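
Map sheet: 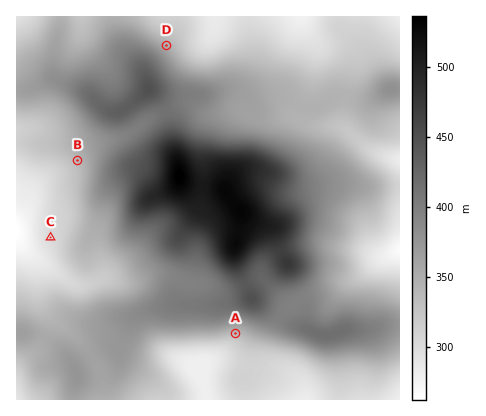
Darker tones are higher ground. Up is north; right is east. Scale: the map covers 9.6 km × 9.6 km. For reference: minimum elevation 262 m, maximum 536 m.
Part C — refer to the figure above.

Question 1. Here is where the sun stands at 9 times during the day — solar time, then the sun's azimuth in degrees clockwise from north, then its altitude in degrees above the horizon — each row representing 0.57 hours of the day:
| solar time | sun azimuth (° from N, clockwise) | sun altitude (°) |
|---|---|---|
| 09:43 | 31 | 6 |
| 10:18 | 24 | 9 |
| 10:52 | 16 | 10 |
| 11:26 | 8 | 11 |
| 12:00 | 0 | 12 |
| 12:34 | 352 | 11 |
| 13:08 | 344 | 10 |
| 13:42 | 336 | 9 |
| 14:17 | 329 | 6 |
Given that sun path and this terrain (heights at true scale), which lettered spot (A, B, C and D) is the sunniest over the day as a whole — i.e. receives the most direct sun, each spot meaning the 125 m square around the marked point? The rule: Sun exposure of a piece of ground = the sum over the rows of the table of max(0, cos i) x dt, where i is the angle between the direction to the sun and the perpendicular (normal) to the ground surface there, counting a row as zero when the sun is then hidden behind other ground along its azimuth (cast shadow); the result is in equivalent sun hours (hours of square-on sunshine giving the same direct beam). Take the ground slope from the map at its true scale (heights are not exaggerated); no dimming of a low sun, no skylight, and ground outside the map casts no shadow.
D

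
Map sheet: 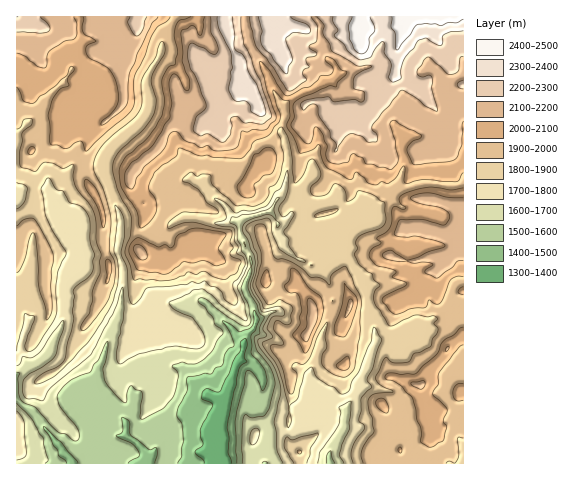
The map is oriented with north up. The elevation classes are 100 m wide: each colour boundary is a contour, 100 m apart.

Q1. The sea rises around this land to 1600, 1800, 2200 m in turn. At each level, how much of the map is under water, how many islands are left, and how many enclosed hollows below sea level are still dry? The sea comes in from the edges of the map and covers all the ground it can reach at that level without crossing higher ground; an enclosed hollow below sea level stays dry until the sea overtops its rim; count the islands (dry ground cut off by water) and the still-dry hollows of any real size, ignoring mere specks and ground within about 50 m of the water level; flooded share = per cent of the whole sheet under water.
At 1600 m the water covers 10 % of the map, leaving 0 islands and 0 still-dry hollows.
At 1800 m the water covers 27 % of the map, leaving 0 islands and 0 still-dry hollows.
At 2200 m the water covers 89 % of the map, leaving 0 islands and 0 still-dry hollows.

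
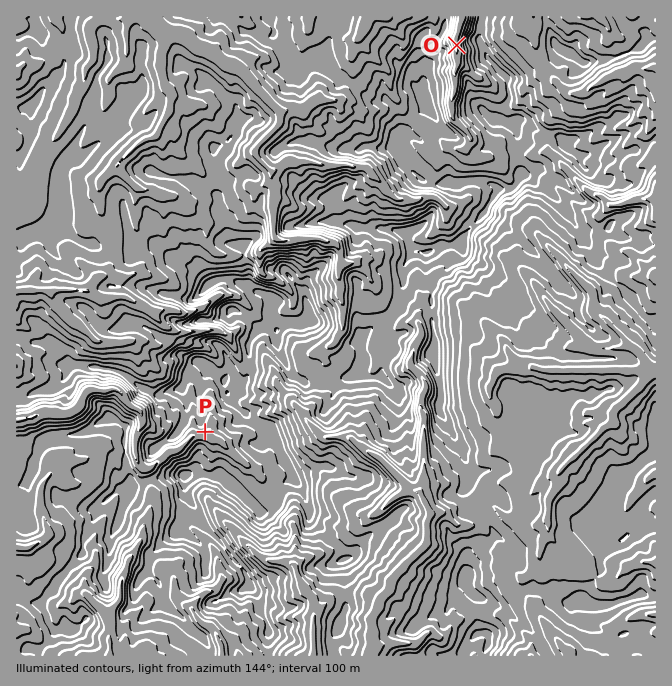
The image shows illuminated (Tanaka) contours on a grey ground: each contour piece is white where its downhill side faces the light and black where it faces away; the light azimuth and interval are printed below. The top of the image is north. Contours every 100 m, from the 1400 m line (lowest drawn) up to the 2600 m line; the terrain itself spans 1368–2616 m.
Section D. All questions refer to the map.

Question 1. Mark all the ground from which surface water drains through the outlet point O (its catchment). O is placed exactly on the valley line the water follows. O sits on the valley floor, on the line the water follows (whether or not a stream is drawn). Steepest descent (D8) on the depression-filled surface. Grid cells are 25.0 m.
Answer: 2.831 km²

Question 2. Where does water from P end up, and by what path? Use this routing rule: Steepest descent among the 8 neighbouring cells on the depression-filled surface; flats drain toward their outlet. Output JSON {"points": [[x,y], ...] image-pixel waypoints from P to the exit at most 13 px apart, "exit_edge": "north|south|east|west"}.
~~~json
{"points": [[205, 432], [195, 435], [182, 447], [169, 452], [155, 463], [142, 467], [135, 453], [135, 440], [142, 427], [142, 413], [128, 403], [117, 390], [104, 390], [90, 390], [80, 402], [70, 412], [57, 413], [44, 413], [30, 418], [17, 420]], "exit_edge": "west"}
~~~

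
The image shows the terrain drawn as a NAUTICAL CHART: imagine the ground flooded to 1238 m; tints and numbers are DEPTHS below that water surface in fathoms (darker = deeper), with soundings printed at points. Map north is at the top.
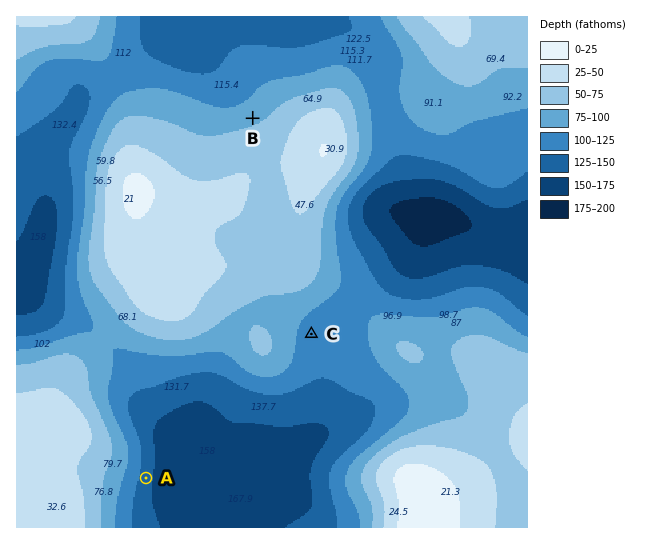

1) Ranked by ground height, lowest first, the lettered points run A C B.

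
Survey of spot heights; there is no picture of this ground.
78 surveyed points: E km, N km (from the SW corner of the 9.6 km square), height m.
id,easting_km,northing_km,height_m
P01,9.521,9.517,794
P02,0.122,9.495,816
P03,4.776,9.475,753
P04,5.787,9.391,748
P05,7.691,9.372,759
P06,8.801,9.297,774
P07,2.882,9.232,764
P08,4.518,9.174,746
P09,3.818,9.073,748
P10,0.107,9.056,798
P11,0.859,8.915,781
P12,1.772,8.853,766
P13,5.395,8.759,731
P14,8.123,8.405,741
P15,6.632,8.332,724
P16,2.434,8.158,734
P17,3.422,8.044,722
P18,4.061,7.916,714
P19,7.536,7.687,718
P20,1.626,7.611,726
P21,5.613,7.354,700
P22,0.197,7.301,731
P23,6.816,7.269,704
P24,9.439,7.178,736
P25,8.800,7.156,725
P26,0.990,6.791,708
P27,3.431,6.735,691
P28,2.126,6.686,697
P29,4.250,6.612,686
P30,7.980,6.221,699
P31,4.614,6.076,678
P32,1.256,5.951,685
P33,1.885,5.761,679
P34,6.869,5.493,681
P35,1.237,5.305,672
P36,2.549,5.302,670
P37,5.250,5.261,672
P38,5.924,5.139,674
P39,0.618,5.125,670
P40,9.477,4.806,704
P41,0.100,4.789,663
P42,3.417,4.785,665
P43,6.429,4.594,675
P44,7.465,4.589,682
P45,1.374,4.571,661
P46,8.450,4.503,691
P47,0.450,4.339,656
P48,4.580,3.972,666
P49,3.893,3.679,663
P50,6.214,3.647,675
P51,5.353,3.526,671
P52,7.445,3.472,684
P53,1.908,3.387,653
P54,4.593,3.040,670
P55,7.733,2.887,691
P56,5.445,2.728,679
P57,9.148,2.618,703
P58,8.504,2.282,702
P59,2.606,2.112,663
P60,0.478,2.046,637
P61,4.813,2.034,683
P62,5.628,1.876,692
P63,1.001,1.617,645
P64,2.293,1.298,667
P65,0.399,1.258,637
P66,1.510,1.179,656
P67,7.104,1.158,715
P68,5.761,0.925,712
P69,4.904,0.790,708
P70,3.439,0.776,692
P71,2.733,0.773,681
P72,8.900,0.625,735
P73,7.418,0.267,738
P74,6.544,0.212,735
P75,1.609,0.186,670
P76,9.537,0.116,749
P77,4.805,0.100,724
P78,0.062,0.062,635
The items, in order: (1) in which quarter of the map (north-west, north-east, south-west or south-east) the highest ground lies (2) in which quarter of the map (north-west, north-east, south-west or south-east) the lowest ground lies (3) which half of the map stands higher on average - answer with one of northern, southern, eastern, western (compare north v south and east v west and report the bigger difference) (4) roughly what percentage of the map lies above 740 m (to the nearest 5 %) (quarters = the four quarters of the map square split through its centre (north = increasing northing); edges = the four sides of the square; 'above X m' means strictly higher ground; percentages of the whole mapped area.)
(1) Look to the north-west quarter for the highest ground.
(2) Look to the south-west quarter for the lowest ground.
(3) The northern half stands higher on average than the southern half.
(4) About 15 % of the map lies above 740 m.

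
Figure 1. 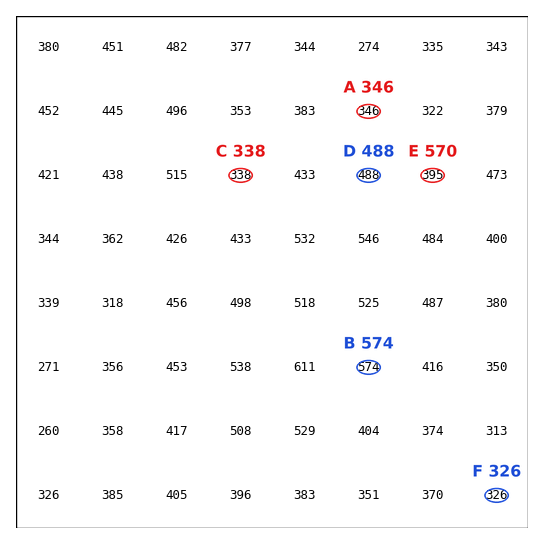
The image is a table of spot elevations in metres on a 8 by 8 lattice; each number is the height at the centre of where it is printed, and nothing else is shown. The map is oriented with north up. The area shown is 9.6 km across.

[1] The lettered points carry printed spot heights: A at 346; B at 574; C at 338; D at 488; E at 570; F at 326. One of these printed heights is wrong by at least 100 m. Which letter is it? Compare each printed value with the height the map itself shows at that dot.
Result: E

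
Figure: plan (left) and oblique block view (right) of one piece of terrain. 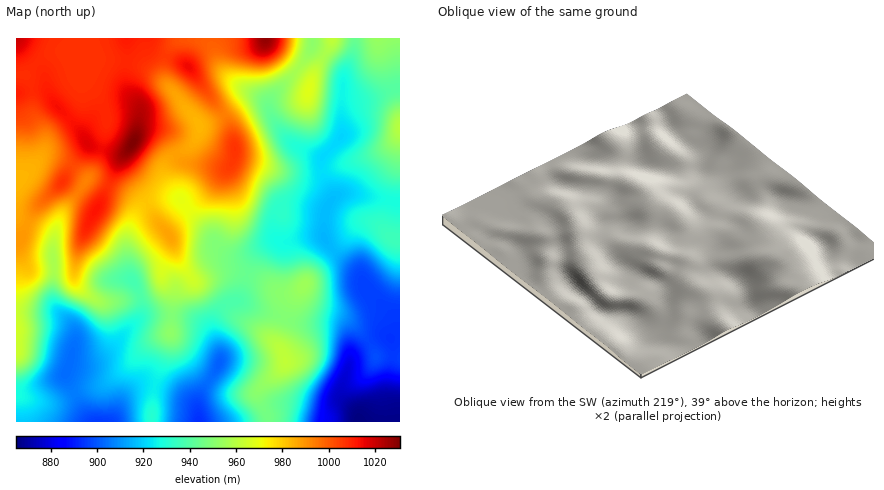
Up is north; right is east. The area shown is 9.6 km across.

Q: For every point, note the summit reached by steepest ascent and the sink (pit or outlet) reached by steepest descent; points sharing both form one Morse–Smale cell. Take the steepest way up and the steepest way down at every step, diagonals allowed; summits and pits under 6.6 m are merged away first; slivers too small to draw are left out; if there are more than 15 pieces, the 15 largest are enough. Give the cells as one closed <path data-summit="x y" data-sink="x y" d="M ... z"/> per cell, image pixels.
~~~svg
<path data-summit="134 142" data-sink="358 422" d="M210 38l-128 0-3 16-5 6-10-7-12 0-14 8-12 14-10 1 0 164 4 14 8 13 4 2 38-1 5-4 12-38 35-69 0 11 2 4 19 24 15 26 13 16 10 26 13 16 6 0 24-9 23 3 9-20 13-10-25 11-8 1-10-3-10-9-10-16-20-20-17-24-4-8 0-10 4-6 19-12 7-6 5-12-4-10-31-40 0-22 6-12 7-5 24 0 10 6z"/><path data-summit="134 142" data-sink="98 422" d="M16 240l0 182 136 0 2-34 14-40 3-18 2-36-10-18-4 10-11 7-24 7-22 2-12-6-13-12-3-8 2-13-6 5-38 1-7-5z"/><path data-summit="134 142" data-sink="198 422" d="M122 158l-40 80-5 16-3 20 1 6 15 16 8 5 12 1 38-9 11-7 4-10 10 18-1 24-4 30-14 40-2 34 46 0-1-18 2-8 21-34 0-10-6-20 0-12 10-14 15-8 8-22-9-4-14-1-24 9-6 0-13-16-10-26-13-16-15-26-19-24z"/><path data-summit="286 362" data-sink="358 422" d="M322 236l-16 1-18 5-14-1-18 13-9 20 19 8 16 11 10 0 10-5-16 24-9 28 1 6 5 6 2 12-27 28 1 8 9 16 0 6 90 0-1-10-15-18 0-8 8-26 6-9 18-12 8-3 8 2 5-10-2-10-26-28-8-18-15-12z"/><path data-summit="234 148" data-sink="358 422" d="M256 97l-10 1-30 22-16 5-1 9-4 8-7 6-18 10-5 8 0 10 4 8 17 24 20 20 14 20 8 6 8 2 10-2 26-13 7-1-5-8 0-14 6-10 12-2 34 6 7-14 0-4-11-20 0-16-28-13-19-23-8-18z"/><path data-summit="286 362" data-sink="198 422" d="M248 275l-2 1-7 22-15 8-9 12-1 14 6 20 0 10-21 34-2 12 3 14 68 0 0-6-9-16-1-8 27-28 0-6-8-18 9-28 14-22-18 3-16-11z"/><path data-summit="400 128" data-sink="358 422" d="M400 88l-52 16-6 4 0 28-21 24 1 14 12 24 4-3 10-2 52 9z"/><path data-summit="400 240" data-sink="358 422" d="M348 193l-12 3-9 10-3 12 0 20 4 6 31 28 8 18 24 24 4 8 0 6-4 10 9-2 0-134z"/><path data-summit="308 90" data-sink="358 422" d="M354 38l-40 0-2 10-9 14-34 40 1 10 14 24 10 9 26 12 2 0 20-21 1-56 10-26z"/><path data-summit="188 66" data-sink="358 422" d="M196 40l-16 0-9 6-7 16 0 14 5 12 31 37 16-5 30-22 16 0-32-19-9-11-9-20-8-6z"/><path data-summit="266 38" data-sink="358 422" d="M312 38l-100 0-1 6 6 16 8 14 15 12 22 12 6 9 6-13 23-24 12-16 3-6z"/><path data-summit="134 142" data-sink="358 422" d="M400 336l-8 2-14-1-22 14-6 9-8 26 0 8 15 18 3 10 40 0z"/><path data-summit="378 38" data-sink="358 422" d="M400 38l-45 0-2 16-10 26-1 28 6-4 18-4 34-12z"/><path data-summit="134 142" data-sink="358 422" d="M292 206l-12 2-6 10 0 14 6 10 32-6 12 0 0-24z"/><path data-summit="16 38" data-sink="358 422" d="M80 38l-64 0 0 36 10 1 12-14 14-8 12 0 10 7 6-10z"/>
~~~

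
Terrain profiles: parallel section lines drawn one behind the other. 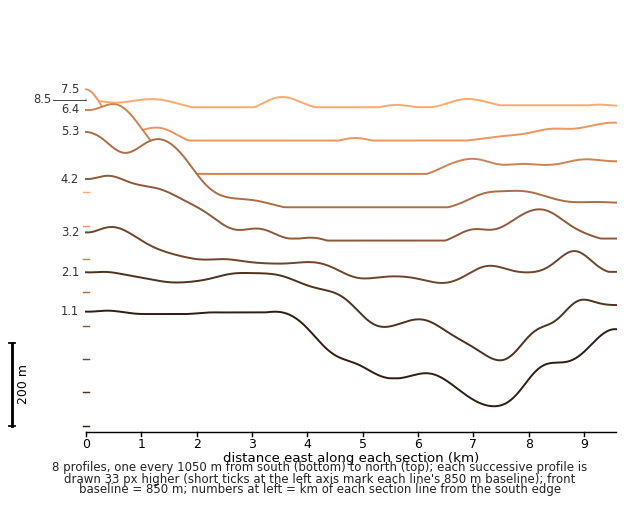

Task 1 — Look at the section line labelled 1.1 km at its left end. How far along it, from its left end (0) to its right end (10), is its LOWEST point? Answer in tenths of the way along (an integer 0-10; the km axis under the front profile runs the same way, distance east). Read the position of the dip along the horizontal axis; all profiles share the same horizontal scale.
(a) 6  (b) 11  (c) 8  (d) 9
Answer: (c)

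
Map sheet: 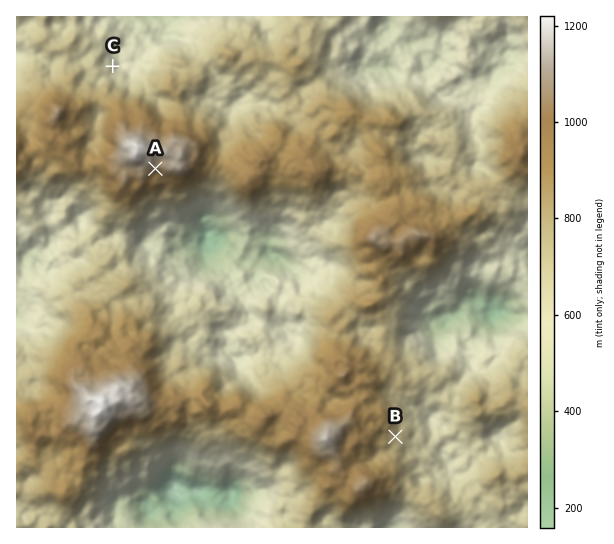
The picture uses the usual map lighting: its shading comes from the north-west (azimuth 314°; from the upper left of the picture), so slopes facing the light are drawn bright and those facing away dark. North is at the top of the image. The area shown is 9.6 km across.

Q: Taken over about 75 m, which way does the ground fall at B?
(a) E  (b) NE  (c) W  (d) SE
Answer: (a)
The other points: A S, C NE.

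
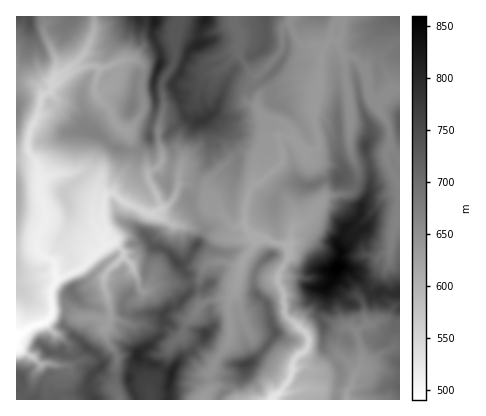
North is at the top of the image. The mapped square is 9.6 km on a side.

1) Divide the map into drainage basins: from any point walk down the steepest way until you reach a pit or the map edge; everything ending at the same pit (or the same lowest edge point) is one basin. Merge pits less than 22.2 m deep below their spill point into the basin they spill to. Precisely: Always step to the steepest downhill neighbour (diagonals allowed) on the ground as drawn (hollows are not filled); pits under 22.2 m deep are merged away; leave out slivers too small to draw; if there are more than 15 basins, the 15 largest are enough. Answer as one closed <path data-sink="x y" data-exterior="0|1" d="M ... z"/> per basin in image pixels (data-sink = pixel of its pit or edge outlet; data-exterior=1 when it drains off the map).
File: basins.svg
<path data-sink="16 334" data-exterior="1" d="M310 16l-294 0 0 384 202 0 14-18 11-8 1-4-8 7-32 4-8 0-25-7 9-16 10-5 22-25-2-20-6-10 0-8-14 2 1-4-3-12-8-12 9-6 15-26-12-24-2-10 6-10 2-12 11-16 1-22-3-12-4-6 13-10 12-28 22 6 20-13 17-23-1-20 12-5z"/><path data-sink="272 400" data-exterior="1" d="M392 16l-82 0-12 11-12 5 1 20-17 23-20 13-22-6-12 28-13 10 4 6 3 12-1 22-9 12-4 16-6 10 2 10 12 24-15 26-9 6 8 12 2 16 16-4-2 2 0 8 6 10 2 20-22 25-10 5-8 17 32 6 32-4 8-7-1 4-11 8-3 6-8 6-1 6 116 0 5-28-8-14-10-10 0-24-3-4 0-8 6-10-1-14 7-6 6-16 3-12-3-12 6-12 15-14 2-10 7-10 3-12-1-18-5-18 5-12 0-8-10-26-6-36 9-10 6-18z"/><path data-sink="346 400" data-exterior="1" d="M400 311l-5 17-11 14-12-2-6-4-18 4-16-6-9-6 0 20 10 10 8 14-5 28 64 0z"/>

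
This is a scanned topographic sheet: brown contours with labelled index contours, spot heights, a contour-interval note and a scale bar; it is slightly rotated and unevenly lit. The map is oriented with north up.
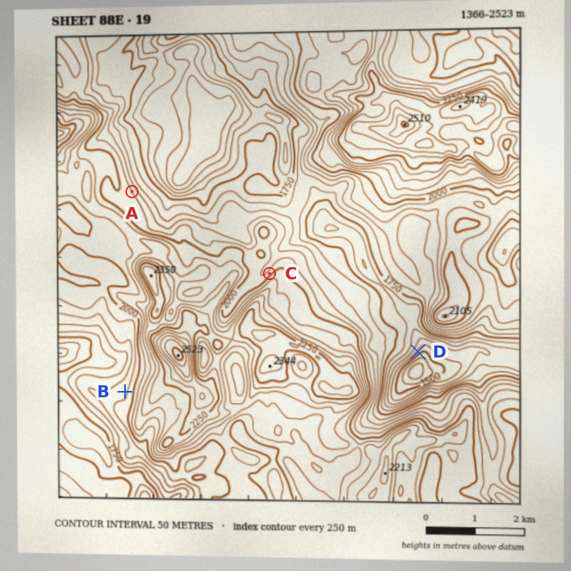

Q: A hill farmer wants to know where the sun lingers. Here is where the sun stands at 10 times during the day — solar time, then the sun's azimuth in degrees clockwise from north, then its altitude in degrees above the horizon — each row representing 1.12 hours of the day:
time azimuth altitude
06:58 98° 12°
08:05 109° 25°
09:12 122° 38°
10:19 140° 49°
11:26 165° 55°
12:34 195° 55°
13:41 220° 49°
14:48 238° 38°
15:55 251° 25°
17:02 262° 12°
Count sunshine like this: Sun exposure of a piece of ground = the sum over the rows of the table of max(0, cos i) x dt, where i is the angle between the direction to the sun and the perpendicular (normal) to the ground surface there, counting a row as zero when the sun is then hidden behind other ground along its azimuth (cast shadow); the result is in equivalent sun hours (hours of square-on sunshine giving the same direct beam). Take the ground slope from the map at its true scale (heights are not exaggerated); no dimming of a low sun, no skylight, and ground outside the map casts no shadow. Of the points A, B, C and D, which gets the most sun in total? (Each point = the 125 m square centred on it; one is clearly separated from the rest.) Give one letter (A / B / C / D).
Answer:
D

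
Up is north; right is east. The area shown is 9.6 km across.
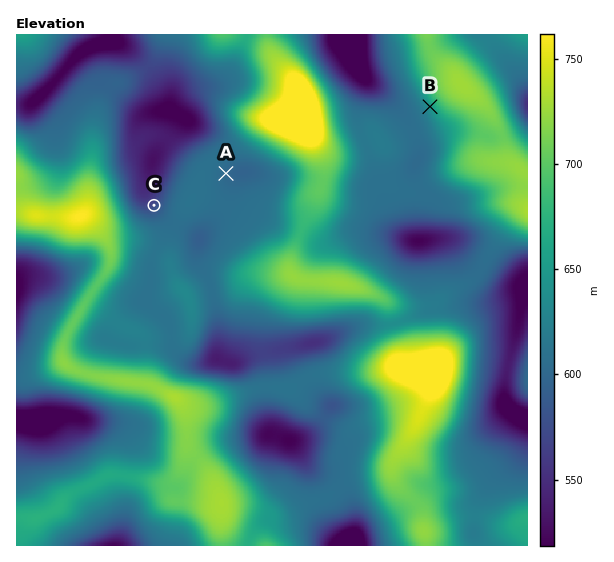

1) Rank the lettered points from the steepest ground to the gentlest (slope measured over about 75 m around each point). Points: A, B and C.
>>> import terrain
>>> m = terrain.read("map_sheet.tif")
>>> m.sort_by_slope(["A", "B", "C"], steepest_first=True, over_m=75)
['B', 'C', 'A']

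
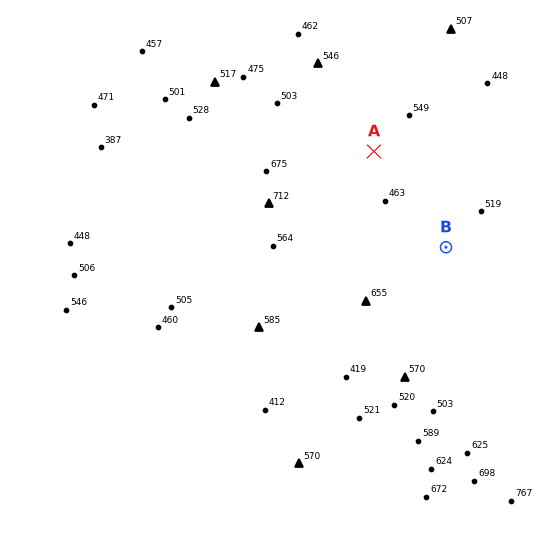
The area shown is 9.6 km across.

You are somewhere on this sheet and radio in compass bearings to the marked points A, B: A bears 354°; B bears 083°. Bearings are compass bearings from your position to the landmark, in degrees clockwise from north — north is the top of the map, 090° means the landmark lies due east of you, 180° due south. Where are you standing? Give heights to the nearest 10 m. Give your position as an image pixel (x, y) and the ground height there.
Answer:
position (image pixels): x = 385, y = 255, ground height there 570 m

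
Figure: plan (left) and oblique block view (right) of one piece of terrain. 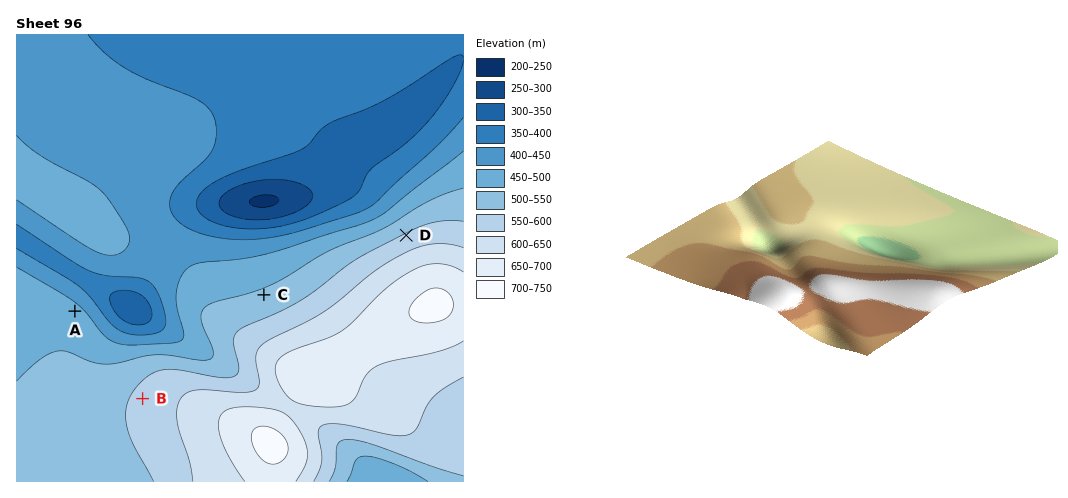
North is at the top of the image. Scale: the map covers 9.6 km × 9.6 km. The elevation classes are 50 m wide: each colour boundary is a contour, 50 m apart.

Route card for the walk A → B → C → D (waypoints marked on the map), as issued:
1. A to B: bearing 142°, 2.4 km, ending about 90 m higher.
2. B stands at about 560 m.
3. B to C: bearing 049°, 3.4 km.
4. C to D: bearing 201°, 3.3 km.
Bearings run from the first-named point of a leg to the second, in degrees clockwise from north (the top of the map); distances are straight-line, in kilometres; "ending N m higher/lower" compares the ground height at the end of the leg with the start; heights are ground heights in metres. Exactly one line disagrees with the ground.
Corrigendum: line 4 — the bearing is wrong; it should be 067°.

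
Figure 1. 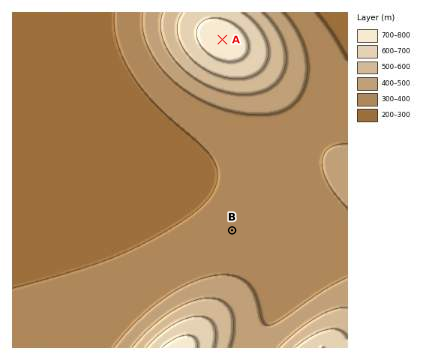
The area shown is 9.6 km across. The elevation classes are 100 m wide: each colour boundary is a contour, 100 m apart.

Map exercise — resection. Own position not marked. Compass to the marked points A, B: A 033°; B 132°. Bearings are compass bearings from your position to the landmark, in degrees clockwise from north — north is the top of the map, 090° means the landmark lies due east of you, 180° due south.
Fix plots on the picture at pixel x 148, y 154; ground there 280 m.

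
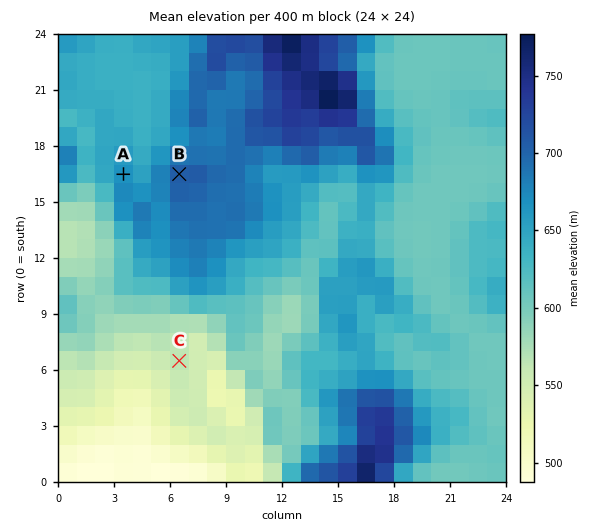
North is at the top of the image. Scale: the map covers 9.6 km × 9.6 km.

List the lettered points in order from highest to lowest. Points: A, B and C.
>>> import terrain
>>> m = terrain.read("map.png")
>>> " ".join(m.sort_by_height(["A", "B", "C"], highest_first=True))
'B A C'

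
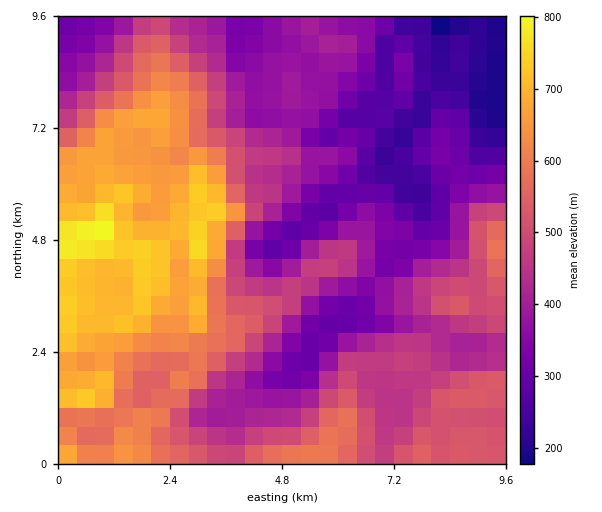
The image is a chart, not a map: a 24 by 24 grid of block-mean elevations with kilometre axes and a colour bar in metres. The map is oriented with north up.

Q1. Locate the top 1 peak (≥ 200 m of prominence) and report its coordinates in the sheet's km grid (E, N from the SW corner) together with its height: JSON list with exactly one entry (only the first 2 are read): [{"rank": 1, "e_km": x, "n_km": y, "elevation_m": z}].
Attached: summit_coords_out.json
[{"rank": 1, "e_km": 0.86, "n_km": 4.96, "elevation_m": 825}]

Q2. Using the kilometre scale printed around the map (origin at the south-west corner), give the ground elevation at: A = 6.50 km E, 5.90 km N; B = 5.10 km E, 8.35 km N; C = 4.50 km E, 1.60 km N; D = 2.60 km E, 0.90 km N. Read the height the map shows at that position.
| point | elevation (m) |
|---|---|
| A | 280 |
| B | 390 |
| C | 340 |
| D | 495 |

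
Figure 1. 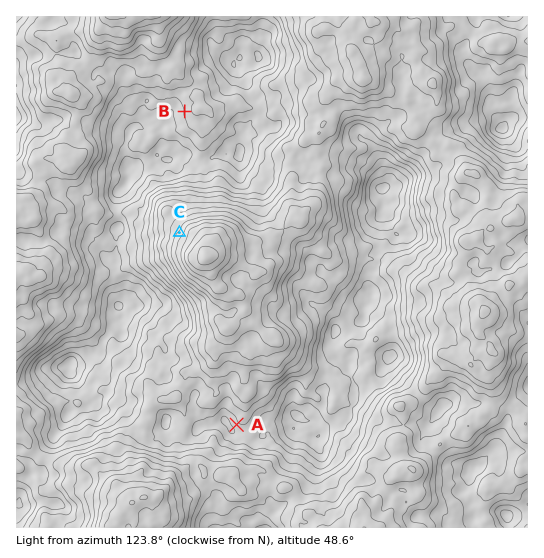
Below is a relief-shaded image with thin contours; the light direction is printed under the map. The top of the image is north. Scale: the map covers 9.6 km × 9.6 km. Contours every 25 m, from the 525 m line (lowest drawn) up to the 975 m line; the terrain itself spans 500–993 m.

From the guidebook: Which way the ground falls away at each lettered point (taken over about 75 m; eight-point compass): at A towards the NE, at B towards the E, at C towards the SE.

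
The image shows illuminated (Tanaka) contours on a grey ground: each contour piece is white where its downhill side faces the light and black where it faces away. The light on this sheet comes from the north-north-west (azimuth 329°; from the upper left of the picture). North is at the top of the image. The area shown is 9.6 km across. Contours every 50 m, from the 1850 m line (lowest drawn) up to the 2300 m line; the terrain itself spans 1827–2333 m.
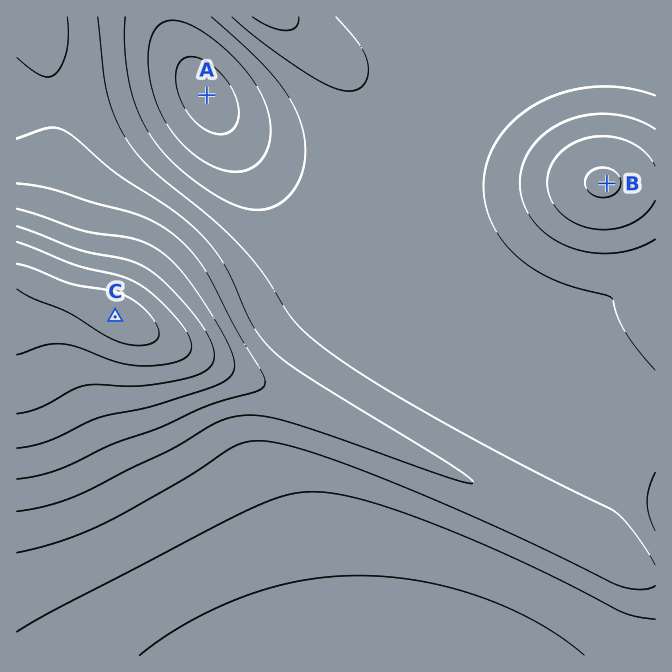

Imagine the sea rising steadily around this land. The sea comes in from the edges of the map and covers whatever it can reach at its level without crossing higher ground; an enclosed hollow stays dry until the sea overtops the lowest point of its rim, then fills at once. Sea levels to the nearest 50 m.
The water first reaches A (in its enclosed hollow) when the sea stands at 1900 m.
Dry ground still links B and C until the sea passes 2000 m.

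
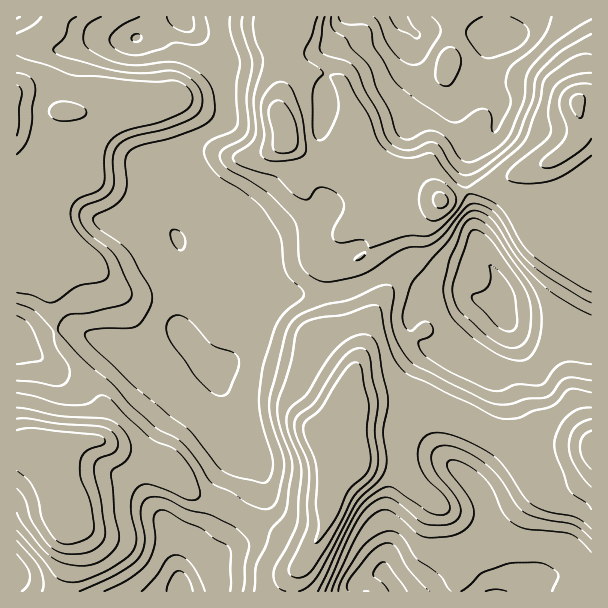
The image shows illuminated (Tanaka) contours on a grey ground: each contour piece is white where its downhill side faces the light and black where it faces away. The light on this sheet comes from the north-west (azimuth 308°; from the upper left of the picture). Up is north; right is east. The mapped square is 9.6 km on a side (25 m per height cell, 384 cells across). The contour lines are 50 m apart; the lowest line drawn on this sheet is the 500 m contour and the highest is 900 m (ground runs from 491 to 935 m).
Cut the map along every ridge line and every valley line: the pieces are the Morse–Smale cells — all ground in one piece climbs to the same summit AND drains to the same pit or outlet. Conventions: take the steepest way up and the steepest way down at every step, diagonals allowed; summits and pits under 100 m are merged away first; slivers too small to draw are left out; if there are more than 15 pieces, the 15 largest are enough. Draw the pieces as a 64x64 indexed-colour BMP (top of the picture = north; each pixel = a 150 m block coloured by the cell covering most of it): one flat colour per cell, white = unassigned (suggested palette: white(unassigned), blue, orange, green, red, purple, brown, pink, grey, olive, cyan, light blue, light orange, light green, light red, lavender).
<image width="64" height="64" href="data:image/bmp;base64,Qk12CAAAAAAAAHYAAAAoAAAAQAAAAEAAAAABAAQAAAAAAAAIAAATCwAAEwsAABAAAAAAAAAA////ALR3HwAOf/8ALKAsACgn1gC9Z5QAS1aMAMJ34wB/f38AIr28AM++FwDox64AeLv/AIrfmACWmP8A1bDFALu7t3d3d3d3dwAAAAAAAAREREQAAEREAAAARN3QAAAAu7u3d3d3d3d3cAAAAAAABEREREAEREREAARE3d3QAAC7u7t3d3d3d3d3AAAAAAAERERERERERERERETd3d3QALu7u3d3d3d3d3dwAAAAAABERERERERERERERN3d3d3du7u7d3d3d3d3d3cAAAAAAARERERERERERERN3d3d3d27u7t3d3d3d3d3d3AAAAAFVERERERERERERE3d3d3d3bu7u3d3d3d3d3d3cAAABVVVRERERERERERETd3d3d3du7u7d3d3d3d3d3d3AAVVVVVERERERERERERN3d3d3d27u7t3d3d3d3d3d3cFVVVVVVRERERERERERN3d3d3d3bu7u3d3d3d3d3d3ciVVVVVVVERERERERERE3d3d3d3du7u3d3d3d3d3d3IiIlVVVVVURERERERERETd3d3d3d27u7d3d3d3d3dyIiIiVVVVVVRERERERERETd3d3d3d3bu7d3d3d3d3dyIiIiJVVVVVVERERERERERN3d3d3d3du7t3d3d3d3dyIiIiIiVVVVVURERERERERETd3d3d3d27t3d3d3d3ciIiIiIiJVVVVVRERERERERERE3d7u7d3bu3d3d3dyIiIiIiIiJVVVVVWIiIiERERERERO7u7u7tu7u7d3ciIiIiIiIiIlVVVVVYiIiIhERERERIju7u7u67u7u7siIiIiIiIiIlVVVVVViIiIiERERERIiO7u7u7ru7u7uyIiIiIiIiIiVVVVVVWIiIiIhERERIiI7u7u7uu7u7u7siIiIiIiIiJVVVVVVViIiIiEREiIiIju7u7u67u7u7uyIiIiIiIiJVVVVVVVWIiIiIiIiIiIiO7u7u7ru7u7uyIiIiIiIiIlVVVVVVVViIiIiIiIiIiO7u7u7uu7u7uyIiIiIiIiIlVVVVVVVVWIiIiIiIiIiI7u7u7u67u7u7IiIiIiIiIlVVVVVVVVVYiIiIiIiIiIju7u7u7ru7u7IiIiIhIiIiVVVVVVVVVVWIiIiIiIiIiO7u7u7uu7u7siIiIhEREiIlVVVVVVVVVYiIiIiIiIiI7u7u7u67u7siIiIRERERIiJVVVVVVVVViIiIiIiIiIju7u7u7ru7siIiIREREREiIiVVVVVVVVVYiIiAAAiIiI7u7u7u//uyIhEREREREiIiIlVVVVVVVViIiAAAAIiIju7u7un//xEREREREREiIiIiVVVVVVVVWIiIAAAACIiO7pmZmf//ERERERERESIiIiIlVVVVVVVViIgAAAAAiJmZmZmZ//8RERERERERIiIiIiVVVVVVVVWIiAAAAAAAmZmZmZn//xEREREREREiIiIiIlVVVVVVVYiIgAAAAACZmZmZmf//ERERERERERIiIiIiAAAAAFVViIiIAADAAJmZmZmZ//8REREREREREiIiIiAAAAAAAAiIiIzMzMAAmZmZmZn//xERERERERESIiIiIAAAAAAAAAiMzMzMwAmZmZmZmf//ERERERERERIiIiImAAAAAAAAzMzMzMzMmZmZmZmZ//8RERERERERIiIiImZmZmbAAAzMzMzMzMyZmZmZmZn///EREREREREiIiIiZmZmZmzMzMzMzMzMyZmZmZmZmf//ERERERERESIiIiZmZmZmZszMzMzMzMzJmZmZmZmZ//8RERERERESIiIiJmZmZmbMzMzMzMzMzMmZmZmZmZn//xEREREREiIiIiJmZmZmbMzMzMzMzMzMyZmZmZmZmf/xERERERESIiIiJmZmZmZszMzMzMzMzMzJmZmZmZmZ//8RERERERIiIiJmZmZmZmzMzMzMzMzMzMmZmZmZmZn//xERERERESIiJmZmZmZmzMzMwzPMzDMzmZmZmZmZmf//8REREREREiJmZmZmZmbMzMwzMzwzMzOqqpmZmZmZ////ERERERERZmZmZmZmZszMwzMzMzMzM6qqqpmZmZn////xERERERFmZmZmZmZmzMwzMzMzMzMzqqqqqpmZmf////ERERERERZmZmZmZmbDMzMzMzMzMzOqqqqqqpmZ////8RERERERFmZmZmZmYzMzMzMzMzMzMzqqqqqqqpn/////ERERERERZmZmZmYzMzMzMzMzMzMzM6qqqqqqmf////8RERERERERZmZmZjMzMzMzMzMzMzMzOqqqqqqp/////xEREREREREWZmZjMzMzMzMzMzMzMzM6qqqqqqkRERERERERERERERZmZmMzMzMzMzMzMzMzMzOqqqqqqRERERERERERERERFmZmYzMzMzMzMzMzMAAzM6qqqqqpEREREREREREREREWZmZjMzMzMzMzMzMAAAA6qqqqqqoRERERERERERERERZmZmYzMzMzMzMzMAAAAKqqqqqqqhERERERERERERERFmZmZjMzMzMzMzMAAAAAqqqqqqqqERERERERERERERFmZmZmMzMzMzMzMwAAAACqqqqqqqoREREREREREREREWZmZmYzMzMzMzMzAAAAAKqqqqqqqgEREREREREREREWZmZmYzMzMzMzMzMAAAAACqqqqqqqABERERERERERERZmZmZmMzMzMzMzMwAAAAAKqqqqqqoAABERERERERERZmZmZmYzMzMzMzMzAAAAAAqqqqqqqgAAERERERERERZmZmZmZjMzMzMzMzAAAAAACqqqqqqq"/>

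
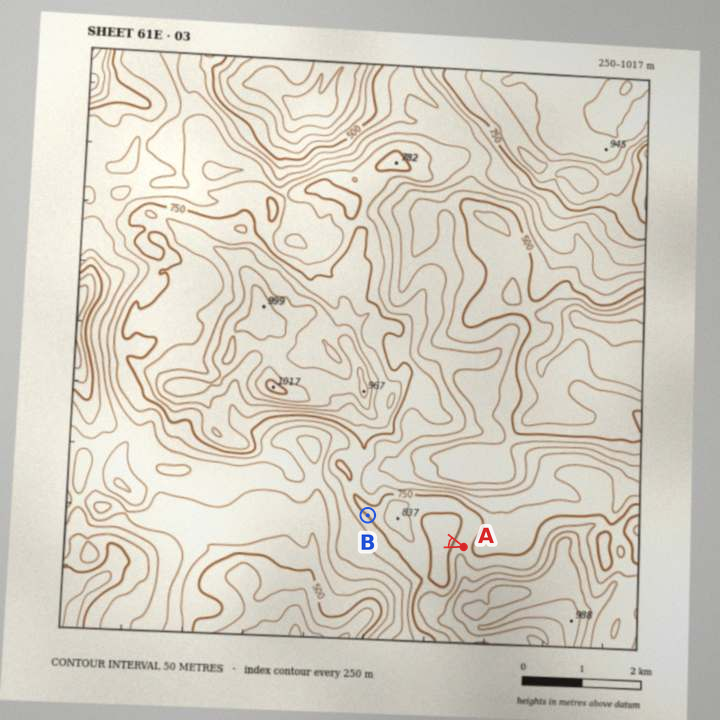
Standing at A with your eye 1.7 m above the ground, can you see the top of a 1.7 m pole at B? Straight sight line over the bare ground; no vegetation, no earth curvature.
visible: false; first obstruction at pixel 420 533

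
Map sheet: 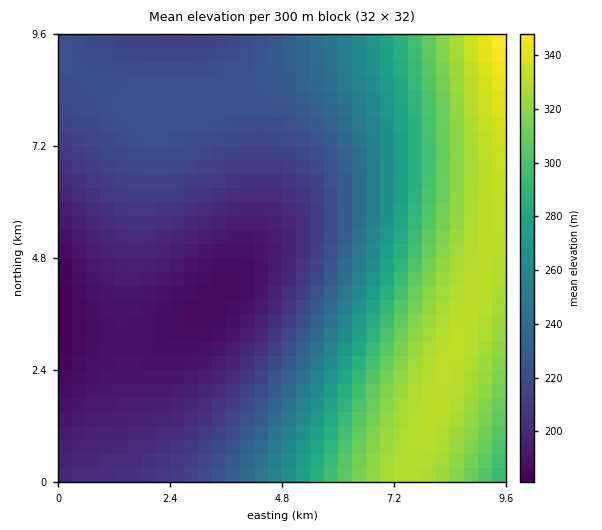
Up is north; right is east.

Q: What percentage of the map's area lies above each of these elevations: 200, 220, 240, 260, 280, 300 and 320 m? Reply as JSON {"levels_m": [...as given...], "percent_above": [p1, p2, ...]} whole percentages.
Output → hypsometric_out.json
{"levels_m": [200, 220, 240, 260, 280, 300, 320], "percent_above": [78, 58, 41, 35, 29, 24, 15]}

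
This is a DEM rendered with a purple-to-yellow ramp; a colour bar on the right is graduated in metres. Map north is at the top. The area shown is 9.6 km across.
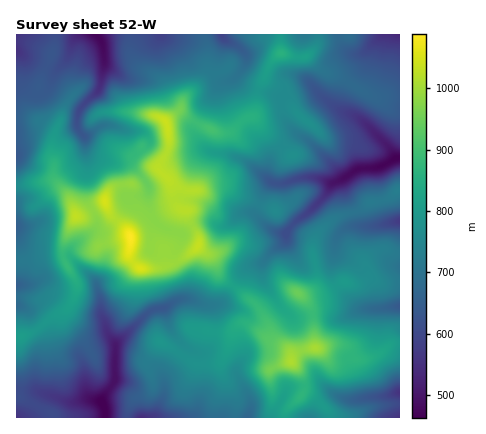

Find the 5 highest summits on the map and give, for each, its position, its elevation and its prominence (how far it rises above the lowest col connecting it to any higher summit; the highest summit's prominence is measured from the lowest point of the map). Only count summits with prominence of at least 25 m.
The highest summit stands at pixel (130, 238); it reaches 1088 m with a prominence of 625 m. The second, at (104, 202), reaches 1051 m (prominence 37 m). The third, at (166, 122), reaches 1040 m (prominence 45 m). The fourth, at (198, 246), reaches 1034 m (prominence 39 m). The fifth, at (76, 216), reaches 1031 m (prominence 47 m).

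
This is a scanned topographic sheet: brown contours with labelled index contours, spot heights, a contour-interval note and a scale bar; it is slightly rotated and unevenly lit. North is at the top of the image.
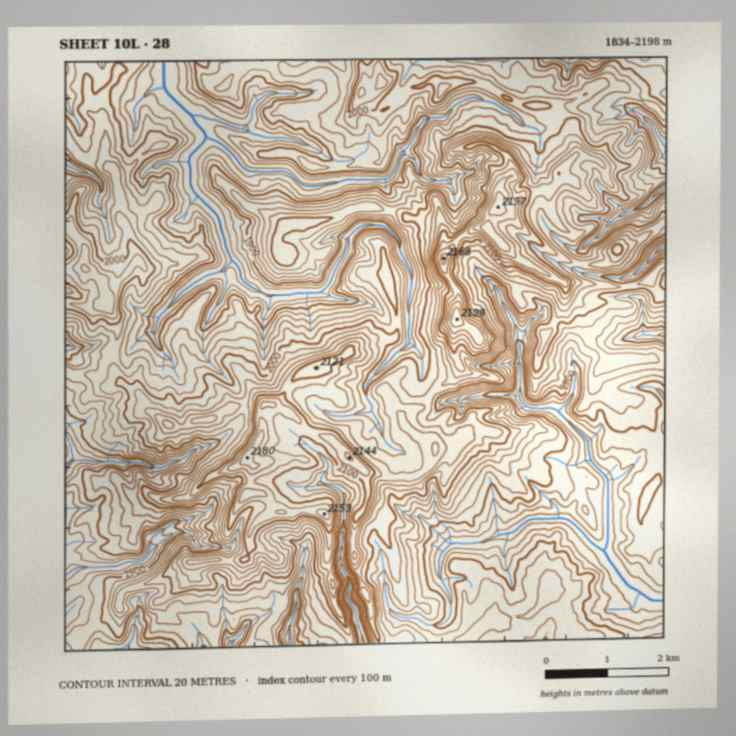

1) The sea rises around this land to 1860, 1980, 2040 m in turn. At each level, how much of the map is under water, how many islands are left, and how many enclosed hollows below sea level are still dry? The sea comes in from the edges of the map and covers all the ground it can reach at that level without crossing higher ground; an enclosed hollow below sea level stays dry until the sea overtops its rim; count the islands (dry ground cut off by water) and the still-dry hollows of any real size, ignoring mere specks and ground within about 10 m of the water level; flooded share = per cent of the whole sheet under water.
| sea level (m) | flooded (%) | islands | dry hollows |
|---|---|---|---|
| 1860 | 9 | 0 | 0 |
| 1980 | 62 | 1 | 0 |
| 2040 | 83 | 3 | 0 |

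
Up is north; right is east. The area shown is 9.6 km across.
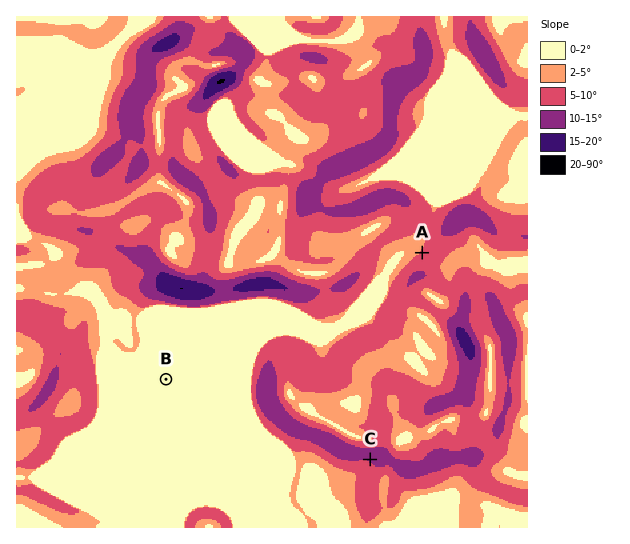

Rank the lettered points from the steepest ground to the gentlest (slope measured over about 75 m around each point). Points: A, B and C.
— C A B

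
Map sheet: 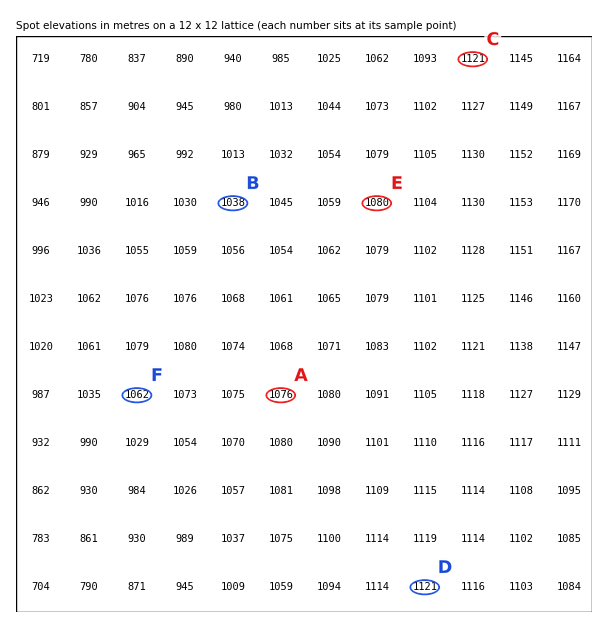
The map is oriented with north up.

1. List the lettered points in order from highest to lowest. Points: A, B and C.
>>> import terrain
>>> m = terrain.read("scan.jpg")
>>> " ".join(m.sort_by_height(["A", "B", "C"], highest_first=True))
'C A B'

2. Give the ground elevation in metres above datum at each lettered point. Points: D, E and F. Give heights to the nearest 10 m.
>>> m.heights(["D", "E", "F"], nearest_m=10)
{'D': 1120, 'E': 1080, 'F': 1060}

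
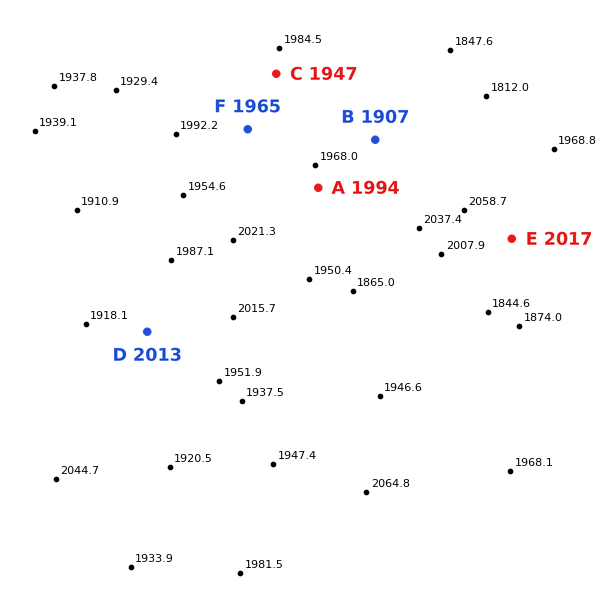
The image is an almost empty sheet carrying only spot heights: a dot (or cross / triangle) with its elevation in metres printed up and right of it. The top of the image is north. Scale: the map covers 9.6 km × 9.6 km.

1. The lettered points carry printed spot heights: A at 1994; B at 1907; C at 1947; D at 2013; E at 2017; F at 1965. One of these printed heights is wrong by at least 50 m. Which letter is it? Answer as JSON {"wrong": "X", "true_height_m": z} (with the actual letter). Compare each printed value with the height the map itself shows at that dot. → {"wrong": "D", "true_height_m": 1938}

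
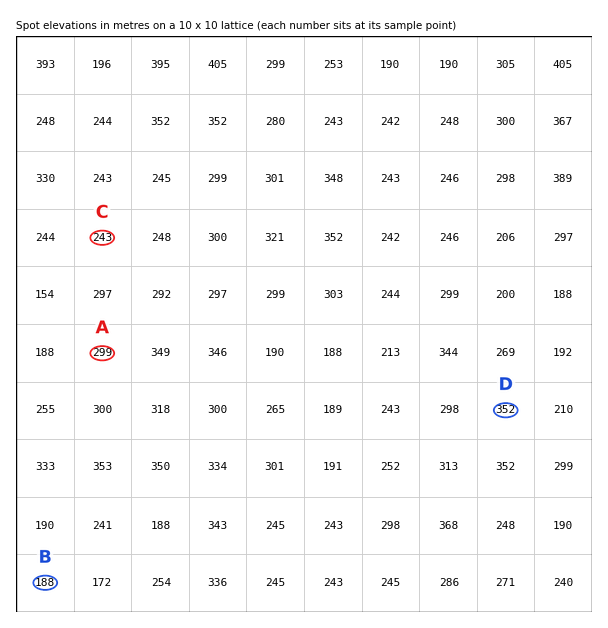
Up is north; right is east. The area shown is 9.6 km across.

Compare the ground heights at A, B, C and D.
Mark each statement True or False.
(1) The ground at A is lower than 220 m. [False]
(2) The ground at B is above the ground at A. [False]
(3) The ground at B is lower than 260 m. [True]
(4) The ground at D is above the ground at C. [True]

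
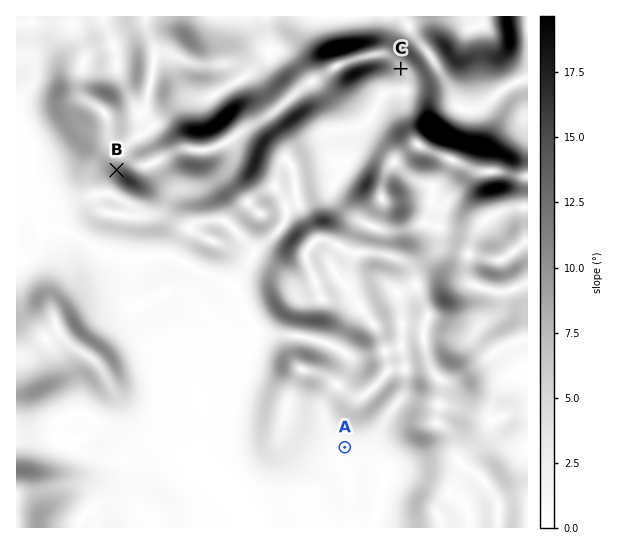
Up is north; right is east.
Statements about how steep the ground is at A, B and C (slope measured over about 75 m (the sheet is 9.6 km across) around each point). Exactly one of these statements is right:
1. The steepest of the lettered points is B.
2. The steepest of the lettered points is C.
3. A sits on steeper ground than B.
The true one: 1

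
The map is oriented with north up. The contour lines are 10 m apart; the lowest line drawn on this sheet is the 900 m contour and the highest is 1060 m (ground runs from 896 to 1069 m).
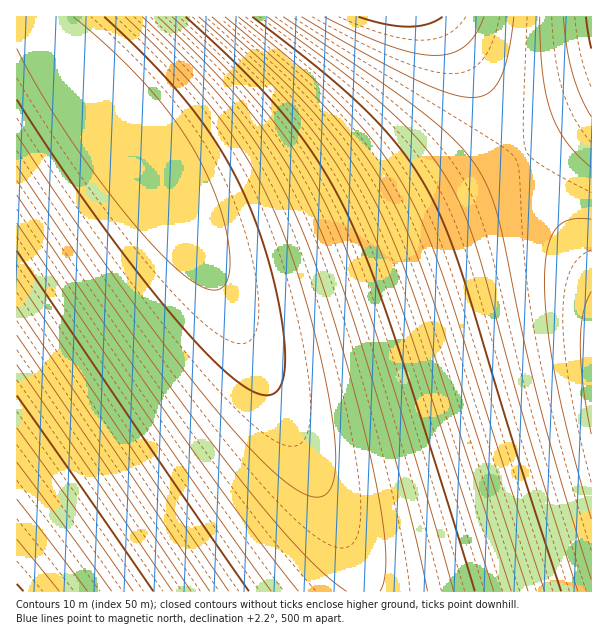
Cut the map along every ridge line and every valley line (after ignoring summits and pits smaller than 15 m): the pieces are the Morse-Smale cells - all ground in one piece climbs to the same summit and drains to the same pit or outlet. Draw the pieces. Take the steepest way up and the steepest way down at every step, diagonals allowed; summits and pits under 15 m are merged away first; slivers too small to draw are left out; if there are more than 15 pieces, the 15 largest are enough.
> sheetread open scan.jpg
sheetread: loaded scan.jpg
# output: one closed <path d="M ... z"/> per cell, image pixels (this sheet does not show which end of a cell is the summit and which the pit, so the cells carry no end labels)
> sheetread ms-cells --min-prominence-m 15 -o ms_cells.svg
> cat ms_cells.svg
<path d="M38 16l-22 1 0 574 346 1-1-16-13-33-152-301-52-86-29-39-67-81-8-12z"/><path d="M521 156l-47 26-69 35-64 29-57 20-30 8-17 2-18-5-14-13 143 285 13 33 2 16 229-1 0-324-36-52z"/><path d="M438 16l-399 0-1 2 10 18 43 51 53 69 64 105 14 11 17 4 45-10 57-20 64-29 69-35 48-27-53-93z"/><path d="M591 16l-152 1 21 30 62 109 65-38 5-5z"/><path d="M591 114l-69 42 34 59 35 51z"/>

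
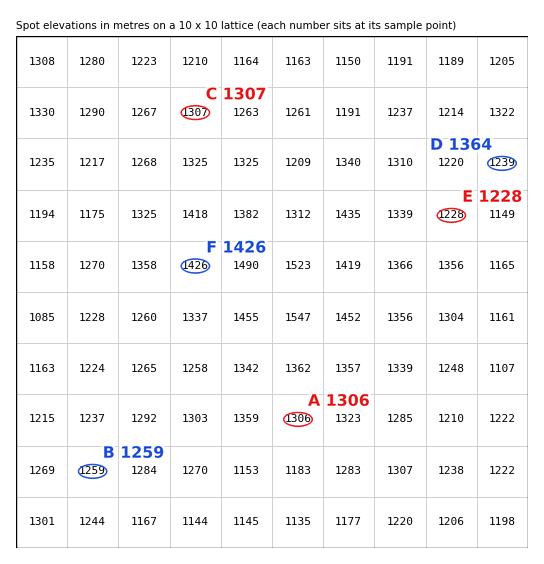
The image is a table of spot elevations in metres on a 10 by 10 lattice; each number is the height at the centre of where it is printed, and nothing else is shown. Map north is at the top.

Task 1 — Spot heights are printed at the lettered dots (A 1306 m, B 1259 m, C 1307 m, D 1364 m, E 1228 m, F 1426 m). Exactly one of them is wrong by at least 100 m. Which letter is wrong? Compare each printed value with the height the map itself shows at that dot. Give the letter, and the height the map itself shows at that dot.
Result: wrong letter D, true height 1239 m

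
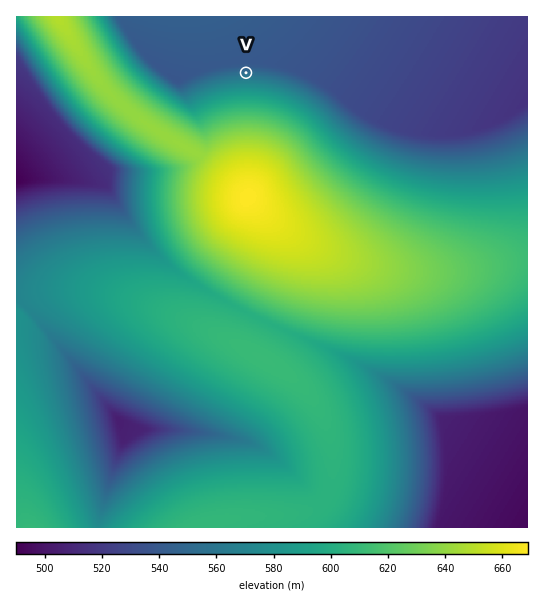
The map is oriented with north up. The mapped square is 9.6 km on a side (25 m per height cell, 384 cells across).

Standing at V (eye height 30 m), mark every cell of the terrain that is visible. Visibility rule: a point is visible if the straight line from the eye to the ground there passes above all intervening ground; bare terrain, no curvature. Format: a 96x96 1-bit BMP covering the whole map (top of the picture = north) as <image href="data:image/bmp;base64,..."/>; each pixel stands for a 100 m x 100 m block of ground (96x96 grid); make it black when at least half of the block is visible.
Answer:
<image width="96" height="96" href="data:image/bmp;base64,Qk2+BAAAAAAAAD4AAAAoAAAAYAAAAGAAAAABAAEAAAAAAIAEAAATCwAAEwsAAAIAAAAAAAAA////AAAAAAAAAAAAAAAAAAAAAAAAAAAAAAAAAAAAAAAAAAAAAAAAAAAAAAAAAAAAAAAAAAAAAAAAAAAAAAAAAAAAAAAAAAAAAAAAAAAAAAAAAAAAAAAAAAAAAAAAAAAAAAAAAAAAAAAAAAAAAAAAAAAAAAAAAAAAAAAAAAAAAAAAAAAAAAAAAAAAAAAAAAAAAAAAAAAAAAAAAAAAAAAAAAAAAAAAAAAAAAAAAAAAAAAAAAAAAAAAAAAAAAAAAAAAAAAAAAAAAAAAAAAAAAAAAAAAAAAAAAAAAAAAAAAAAAAAAAAAAAAAAAAAAAAAAAAAAAAAAAAAAAAAAAAAAAAAAAAAAAAAAAAAAAAAAAAAAAAAAAAAAAAAAAAAAAAAAAAAAAAAAAAAAAAAAAAAAAAAAAAAAAAAAAAAAAAAAAAAAAAAAAAAAAAAAAAAAAAAAAAAAAAAAAAAAAAAAAAAAAAAAAAAAAAAAAAAAAAAAAAAAAAAAAAAAAAAAAAAAAAAAAAAAAAAAAAAAAAAAAAAAAAAAAAAAAAAAAAAAAAAAAAAAAAAAAAAAAAAAAAAAAAAAAAAAAAAAAAAAAAAAAAAAAAAAAAAAAAAAAAAAAAAAAAAAAAAAAAAAAAAAAAAAAAAAAAAAAAAAAAAAAAAAAAAAAAAAAAAAAAAAAAAAAAAAAAAAAAAAAAAAAAAAAAAAAAAAAAAAAAAAAAAAAAAAAAAAAAAAAAAAAAAAAAAAAAAAAAAAAAAAAAAAAAAAAAAAAAAAAAAAAAAAAAAAAAAAAAAAAAAAAAAAAAAAAAAAAAAAAAAAAAAAAAAAAAAAAAAAAAAAAAAAAAAAAAAAAAAAAAAAAAAAAAAAAAAAAAAAAAAAAAAAAAAAAAAAAAAAAAAAAAAAAAAAAAAAAAAA/gAAAAAAAAAAAAAD/8AAAAAAAAAAAAAH/8AAAAAAAAAAAAAP/8AAAAAAAAAAAAAf/8AAAAAAAAAAAAA//8AAAAAAAAAAAAB//8AAAAAAAAAAAAB//8AAAAAAAAAAAAD//8AAAAAAAAAAAAH//8AAAAAAAAAAAAH//8AAAAAAAAAAAAH//8AAAAAAAAAAAAP//8AAAAAAAAAAAAP//8AAAAAAAAAAAAP//8AAAAAAAAAAAAP//8AAAAAIAAAAAAP//8AAAAA4AAAAAAP//8AAAAD4HwAAAAP//8AAAAH4/+AAAA///8AAAAf5//AAAD///8AAAA////gAAP///8AAAD////wAA////8AAAH////4AD////8AAAf////8AP////8AAA/////8A/////8AAB/////+D/////8AAD/////+P/////8AAH////////////8AAP////////////8AAf////////////8AAf////////////8AA/////////////8AB/////////////8AB/////////////8AD/////////////8AH/////////////8AH/////////////8AP/////////////8AP/////////////8Af/////////////8="/>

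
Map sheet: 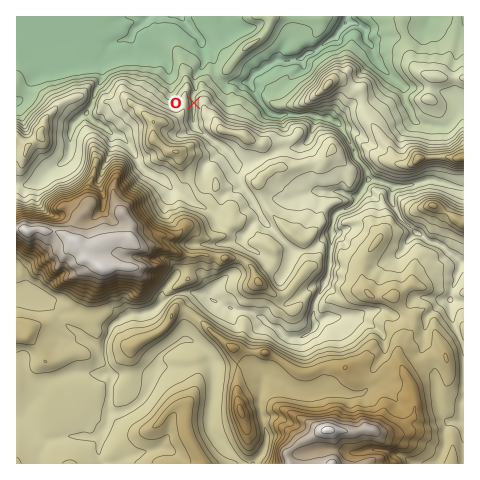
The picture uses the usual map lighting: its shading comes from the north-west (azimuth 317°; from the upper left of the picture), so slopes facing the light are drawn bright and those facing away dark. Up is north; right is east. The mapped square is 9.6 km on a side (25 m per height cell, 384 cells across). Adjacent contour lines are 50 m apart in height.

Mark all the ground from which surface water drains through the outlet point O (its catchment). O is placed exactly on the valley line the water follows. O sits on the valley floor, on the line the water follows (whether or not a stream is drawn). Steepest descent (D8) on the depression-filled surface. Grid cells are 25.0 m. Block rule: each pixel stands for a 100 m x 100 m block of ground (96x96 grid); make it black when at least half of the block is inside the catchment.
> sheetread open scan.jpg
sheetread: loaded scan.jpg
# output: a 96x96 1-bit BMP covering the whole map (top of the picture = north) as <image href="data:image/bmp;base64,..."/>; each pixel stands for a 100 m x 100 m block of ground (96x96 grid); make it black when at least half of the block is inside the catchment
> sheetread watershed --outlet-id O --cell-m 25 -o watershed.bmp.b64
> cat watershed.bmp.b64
<image width="96" height="96" href="data:image/bmp;base64,Qk2+BAAAAAAAAD4AAAAoAAAAYAAAAGAAAAABAAEAAAAAAIAEAAATCwAAEwsAAAIAAAAAAAAA////AAAAAAAAAAAAAAAAAAAAAAAAAAAAAAAAAAAAAAAAAAAAAAAAAAAAAAAAAAAAAAAAAAAAAAAAAAAAAAAAAAAAAAAAAAAAAAAAAAAAAAAAAAAAAAAAAAAAAAAAAAAAAAAAAAAAAAAAAAAAAAAAAAAAAAAAAAAAAAAAAAAAAAAAAAAAAAAAAAAAAAAAAAAAAAAAAAAAAAAAAAAAAAAAAAAAAAAAAAAAAAAAAAAAAAAAAAAAAAAAAAAAAAAAAAAAAAAAAAAAAAAAAAAAAAAAAAAAAAAAAAAAAAAAAAAAAAAAAAAAAAAAAAAAAAAAAAAAAAAAAAAAAAAAAAAAAAAAAAAAAAAAAAAAAAAAAAAAAAAAAAAAAAAAAAAAAAAAAAAAAAAAAAAAAAAAAAAAAAAAAAAAAAAAAAAAAAAAAAAAAAAAAAAAAAAAAAAAAAAAAAAAAAAAAAAAAAAAAAAAAAAAAAAAAAAAAAAAAAAAAAAAAAAAAAAAAAAAAAAAAAAAAAAAAAAAAAAAAAAAAAAAAAAAAAAAAAAAAAAAAAAAAAAAAAAAAAAAAAAAAAAAAAAAAAAAAAAAAAAAAAAAAAAAAAABwAAAAAAAAAAAAAAD4AAAAAAAAAAAAAAH8AAAAAAAAAAAAAAP8AAAAAAAAAAAAAAf+AAAAAAAAAAAAAAf/AAAAAAAAAAAAAA//gAAAAAAAAAAAAB//AAAAAAAAAAAAD///AAAAAAAAAAAP////AAAAAAAAAAh/////AAAAAAAAAA//////AAAAAAAAAAf/z//8AAAAAAAAAAAHgf/4AAAAAAAAAAADAf/wAAAAAAAAAAAAAf/gAAAAAAAAAAAAAf/AAAAAAAAAAAAAA/+AAAAAAAAAAAAAB/8AAAAAAAAAAAAAD/8AAAAAAAAAAAAAH/4AAAAAAAAAAAAAf/4AAAAAAAAAAAAA//wAAAAAAAAAAAAA//wAAAAAAAAAAAAA//wAAAAAAAAAAAAB//4AAAAAAAAAAAAB//8AAAAAAAAAAAAD//+AAAAAAAAAAAAH//8AAAAAAAAAAAAH//8AAAAAAAAAAAAH//8AAAAAAAAAAAA///4AAAAAAAAAAAB///4AAAAAAAAAAAD///AAAAAAAAAAAAH//+AAAAAAAAAAAAH//AAAAAAAAAAAAAH//AAAAAAAAAAAAAAP+AAAAAAAAAAAAAAH8AAAAAAAAAAAAAAD4AAAAAAAAAAAAAADwAAAAAAAAAAAAAAAgAAAAAAAAAAAAAAAAAAAAAAAAAAAAAAAAAAAAAAAAAAAAAAAAAAAAAAAAAAAAAAAAAAAAAAAAAAAAAAAAAAAAAAAAAAAAAAAAAAAAAAAAAAAAAAAAAAAAAAAAAAAAAAAAAAAAAAAAAAAAAAAAAAAAAAAAAAAAAAAAAAAAAAAAAAAAAAAAAAAAAAAAAAAAAAAAAAAAAAAAAAAAAAAAAAAAAAAAAAAAAAAAAAAAAAAAAAAAAAAAAAAAAAAAAAAAAAAAAAAAAAAAAAAAAAAAAAAAAAAAAAAAAAAAAAAAAAAAA="/>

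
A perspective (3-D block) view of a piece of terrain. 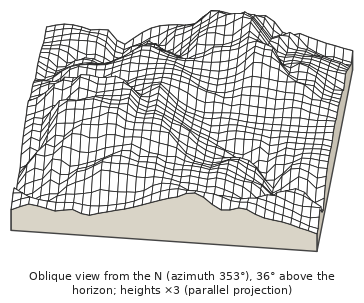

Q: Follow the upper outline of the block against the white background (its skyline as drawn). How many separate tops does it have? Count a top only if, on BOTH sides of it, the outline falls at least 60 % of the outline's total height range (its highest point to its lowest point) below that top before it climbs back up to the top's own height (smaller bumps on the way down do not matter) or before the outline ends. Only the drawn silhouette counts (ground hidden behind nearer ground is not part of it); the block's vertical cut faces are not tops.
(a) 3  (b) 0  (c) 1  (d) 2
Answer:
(b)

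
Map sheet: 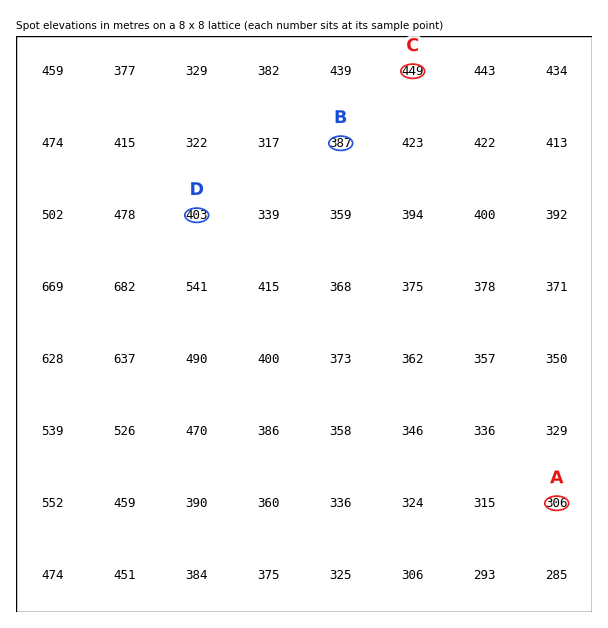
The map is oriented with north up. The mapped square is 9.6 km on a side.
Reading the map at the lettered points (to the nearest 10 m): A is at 310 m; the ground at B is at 390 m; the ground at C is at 450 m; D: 400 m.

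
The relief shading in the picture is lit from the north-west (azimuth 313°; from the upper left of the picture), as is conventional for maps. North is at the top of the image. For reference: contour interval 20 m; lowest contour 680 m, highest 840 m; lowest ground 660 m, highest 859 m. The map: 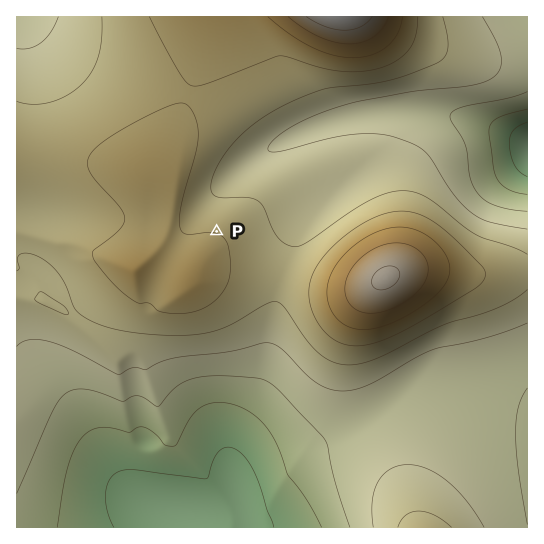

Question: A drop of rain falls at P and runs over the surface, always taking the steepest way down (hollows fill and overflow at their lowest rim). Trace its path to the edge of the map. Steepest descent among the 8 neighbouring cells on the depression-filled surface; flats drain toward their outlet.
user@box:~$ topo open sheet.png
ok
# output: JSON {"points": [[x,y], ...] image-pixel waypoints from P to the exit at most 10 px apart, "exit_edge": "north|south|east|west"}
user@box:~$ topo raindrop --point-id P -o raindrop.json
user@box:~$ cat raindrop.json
{"points": [[217, 231], [217, 221], [217, 210], [217, 199], [225, 189], [235, 178], [246, 167], [257, 157], [267, 150], [278, 145], [289, 139], [299, 134], [310, 130], [321, 126], [331, 122], [342, 119], [353, 117], [363, 115], [374, 114], [385, 113], [395, 113], [406, 113], [417, 113], [427, 113], [438, 113], [449, 114], [459, 117], [470, 119], [481, 122], [491, 126], [502, 131], [513, 135], [523, 139], [527, 141]], "exit_edge": "east"}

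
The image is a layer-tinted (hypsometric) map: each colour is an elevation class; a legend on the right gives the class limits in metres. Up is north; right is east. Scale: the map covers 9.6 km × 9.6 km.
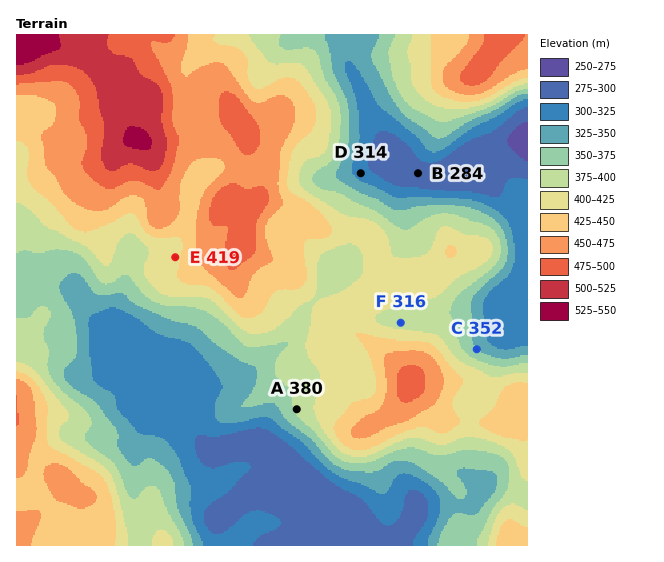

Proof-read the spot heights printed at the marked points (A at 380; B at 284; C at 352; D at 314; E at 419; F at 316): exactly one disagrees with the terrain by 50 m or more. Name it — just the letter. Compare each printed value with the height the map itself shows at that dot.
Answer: F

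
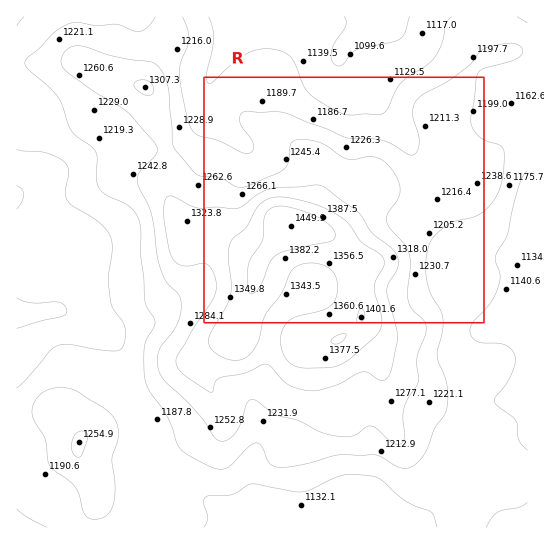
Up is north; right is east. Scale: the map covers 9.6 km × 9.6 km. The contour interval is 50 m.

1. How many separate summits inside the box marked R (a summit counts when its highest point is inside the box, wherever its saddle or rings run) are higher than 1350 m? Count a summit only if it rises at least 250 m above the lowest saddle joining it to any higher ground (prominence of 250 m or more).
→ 1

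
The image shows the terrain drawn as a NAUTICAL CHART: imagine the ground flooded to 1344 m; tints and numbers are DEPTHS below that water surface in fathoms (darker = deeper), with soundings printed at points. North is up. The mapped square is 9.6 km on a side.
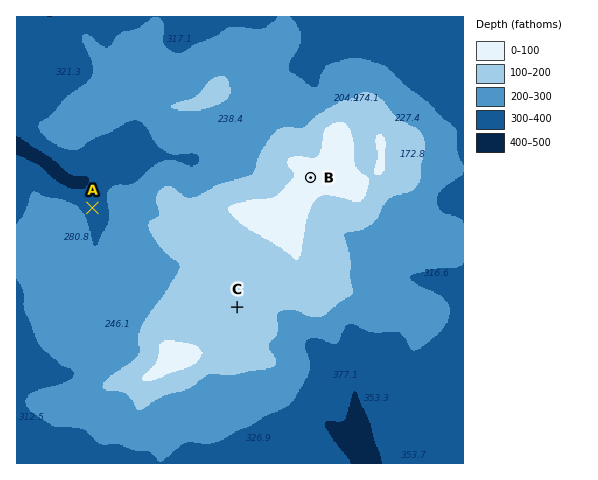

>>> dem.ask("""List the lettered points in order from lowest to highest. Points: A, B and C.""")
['A', 'C', 'B']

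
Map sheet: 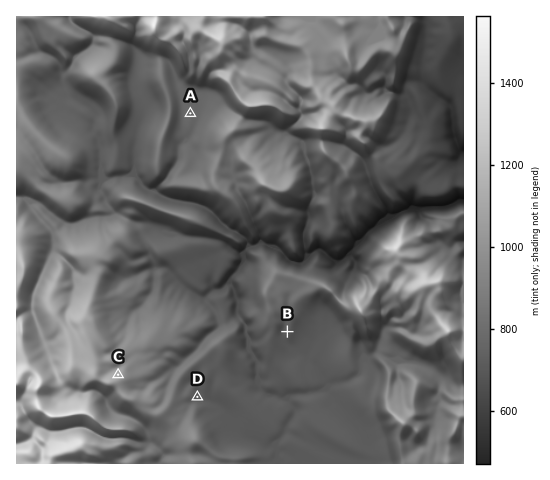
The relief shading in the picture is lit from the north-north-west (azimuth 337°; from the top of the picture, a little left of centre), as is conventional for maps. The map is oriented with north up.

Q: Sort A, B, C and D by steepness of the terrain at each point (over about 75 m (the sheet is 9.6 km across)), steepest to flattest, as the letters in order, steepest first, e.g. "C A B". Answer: C D B A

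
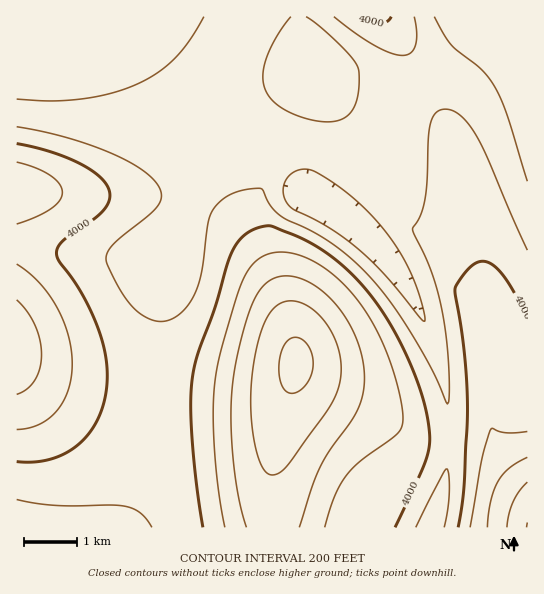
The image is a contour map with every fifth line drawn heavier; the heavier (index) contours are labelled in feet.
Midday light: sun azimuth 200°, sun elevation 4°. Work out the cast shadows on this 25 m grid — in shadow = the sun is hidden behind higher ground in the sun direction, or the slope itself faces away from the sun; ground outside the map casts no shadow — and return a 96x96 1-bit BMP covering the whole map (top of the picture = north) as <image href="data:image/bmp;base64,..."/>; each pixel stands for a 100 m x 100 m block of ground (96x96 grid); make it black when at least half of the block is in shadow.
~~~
<image width="96" height="96" href="data:image/bmp;base64,Qk2+BAAAAAAAAD4AAAAoAAAAYAAAAGAAAAABAAEAAAAAAIAEAAATCwAAEwsAAAIAAAAAAAAA////AAAAAAAAAAAAAAAAAAAAAAAAAAAAAAAAAAAAAAAAAAAAAAAAAAAAAAAAAAAAAAAAAAAAAAAAAAAAAAAAAAAAAAAAAAAAAAAAAAAAAAAAAAAAAAAAAAAAAAAAAAAAAAAAAAAAAAAAAAAAAAAAAAAAAAEAAAAAAAAAAAAAAAMAAAAAAAAAAAAAAAMAAAAAAAAAAAAAAAcAAAAAAAAAAAAAAA8AAAAAAAAAAAAAAA8AAAAAAAAAAAAAAB8AAAAAAAAAAAAAAB8AAAAAAAAAAAAAAB8AAAAAAAAAAAAAAA8AAAAAAAAAAAAAAAcAAAAAAAAAAAAfgAcAAAAAAAAAAAA/gAMAAAAAAAAAAAA/gAEAAAAAAAAAAAA/gAEAAAAAAAAAAAB/gAAAAAAAAAAAAAB/gAAAAAAAAAAAAAB/gAAAAAAAAAAAAAB/gAAAAAAAAAAAAAD/gAAAAAAAAAAAAAD/gAAAAAAAAAAAAAD/gAAAAAAAAAAAAAH/gAAAAAAAAAAAA/H/gAAAAAAAAAAAH///gAAAAAAAAAAAf///AAAAAAAAAAAA////AAAAAAAAAAAD////AAABgAAAAAAH////AAAf8AAAAAAP////AAB/+AAAAAAf////AAD//AAAAAAf////AAD//gAAAAA////+AAD//gAAAAB////+AAD//gAAAAB////+AAH//wAAAAD////+AAH//wAAAAD////8AAP//wAAAAH////8AAP//wAAAAH////8AAP//wAAAAP////4AAf//wAAAAP////4AAf//wAAAAP////4AAf//wAAAAf////wAAf//gAAAAf////wAAd//AAAAAf////gAA8/8AAAAAf////gAA8fgAAAAA/////gAA8AAAAAAA/////AAA8AAAAAAA/////AAA8AAAAAAA/////AAA8AAAAAAA/////AAA8AAAAAAAf////AAA8AAAAAAAf////AAA8AAAAAAAf////AAA8AAAAAAAP////AAA8AAAAAAAP////AAA8AH+AAAAP////AAA9///8AAAH////AAA////+AAAD////AAB/////AAAB////AAB/////AAAA////AAB/////AAAA///+AAA/////AAAAf//+AAA/////AAAAP//+AAAf////AAAAH//+AAAP///+AAAAD//+AAAD///+AAAAD//+AAAD///8AAAAB//8AAAD///8AAAAA//8AAAD///8AAAAAf/8AAAD///4AAAAAP/8AAAD///4AAAAAH/4AAAB///wAAAAAD/4AAAA///wAAAAAB/wAAAA///wAAAAAAfgAAAAf//gAAAAAAAAAAAAP//gAAAAAAAAAAAAP//gAAAAAAAAAAAAH//AAAAAAAAAAAAAH//AAAAAAAAAAEAAD/+AAAAAAAAAAcAAD/+AAAAAAAAAA8AAB/+AAAAAAAAAB8AAB/8AAAAAAAAAD8AAA/4AAAAAAAAAH8AAA/4AAAAAAAAAP8AAAfwAAAAAAAAAf8AAAPgAAAAAAAAA/8AA="/>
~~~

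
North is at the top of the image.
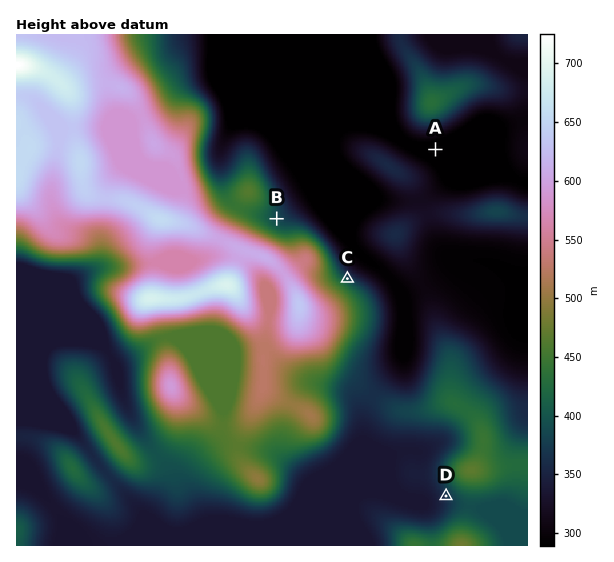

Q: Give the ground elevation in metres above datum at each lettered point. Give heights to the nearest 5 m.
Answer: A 290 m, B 390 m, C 385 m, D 365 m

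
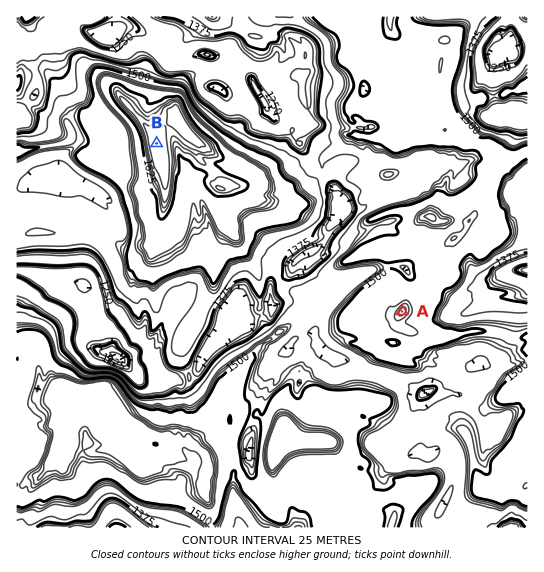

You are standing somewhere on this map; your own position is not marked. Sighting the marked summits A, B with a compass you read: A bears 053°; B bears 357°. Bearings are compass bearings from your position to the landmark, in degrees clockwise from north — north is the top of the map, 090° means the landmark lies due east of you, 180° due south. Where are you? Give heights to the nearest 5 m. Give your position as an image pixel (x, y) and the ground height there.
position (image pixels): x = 174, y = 483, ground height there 1515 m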